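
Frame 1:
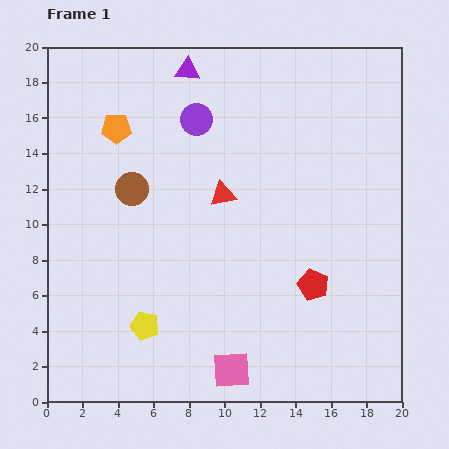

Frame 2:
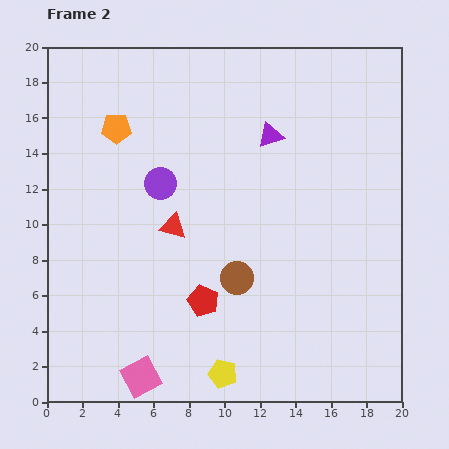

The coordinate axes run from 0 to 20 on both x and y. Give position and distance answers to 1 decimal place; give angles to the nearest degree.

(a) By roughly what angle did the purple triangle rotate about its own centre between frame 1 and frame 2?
21° counter-clockwise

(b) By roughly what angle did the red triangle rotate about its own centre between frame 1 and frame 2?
25° clockwise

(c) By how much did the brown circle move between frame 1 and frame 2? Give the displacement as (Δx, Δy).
(5.9, -5.0)

The brown circle was at (4.8, 12.0) in frame 1 and (10.7, 7.0) in frame 2.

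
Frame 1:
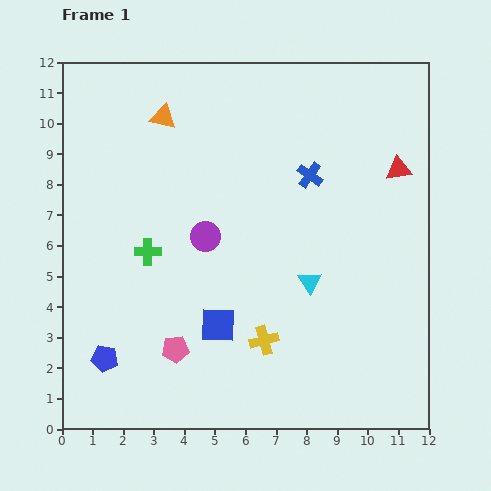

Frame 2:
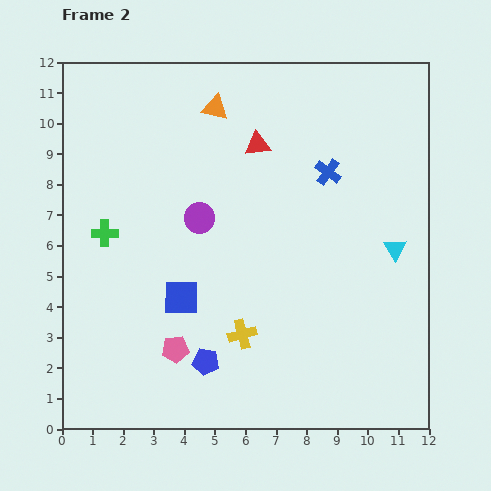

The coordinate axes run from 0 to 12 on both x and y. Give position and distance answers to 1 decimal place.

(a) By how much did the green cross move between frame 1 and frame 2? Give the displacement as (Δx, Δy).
(-1.4, 0.6)

The green cross was at (2.8, 5.8) in frame 1 and (1.4, 6.4) in frame 2.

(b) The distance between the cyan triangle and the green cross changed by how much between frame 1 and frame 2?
+4.1

Distance in frame 1: 5.4. Distance in frame 2: 9.5.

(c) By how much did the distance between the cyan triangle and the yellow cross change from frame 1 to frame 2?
+3.3

Distance in frame 1: 2.4. Distance in frame 2: 5.7.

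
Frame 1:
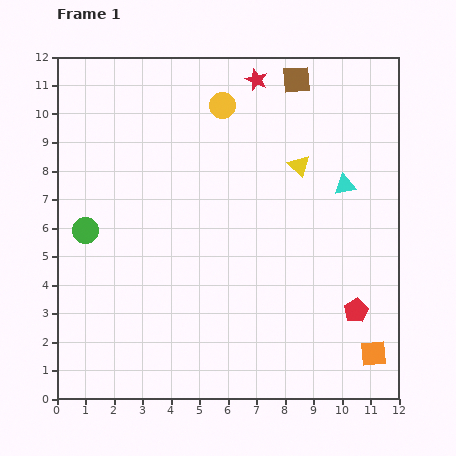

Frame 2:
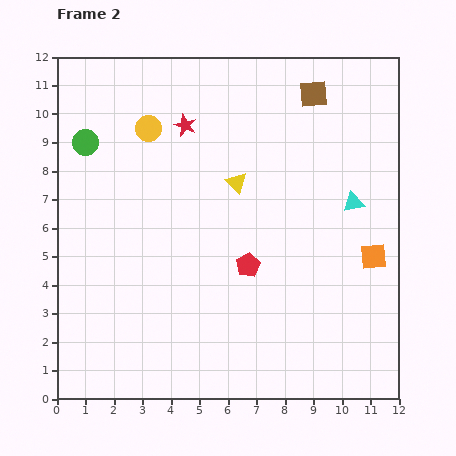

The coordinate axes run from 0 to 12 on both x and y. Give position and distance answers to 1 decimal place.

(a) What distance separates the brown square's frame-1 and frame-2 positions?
0.8

The brown square moved from (8.4, 11.2) to (9.0, 10.7), a distance of √(0.6² + 0.5²) ≈ 0.8.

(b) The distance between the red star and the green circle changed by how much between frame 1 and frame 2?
-4.4

Distance in frame 1: 8.0. Distance in frame 2: 3.6.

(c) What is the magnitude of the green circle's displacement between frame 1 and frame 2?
3.1

The green circle moved from (1.0, 5.9) to (1.0, 9.0), a distance of √(0.0² + 3.1²) ≈ 3.1.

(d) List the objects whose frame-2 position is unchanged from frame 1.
none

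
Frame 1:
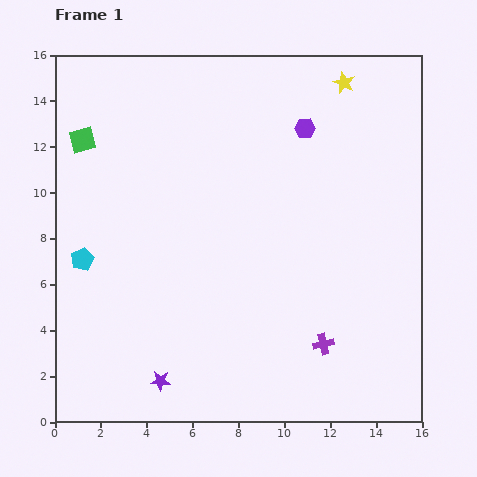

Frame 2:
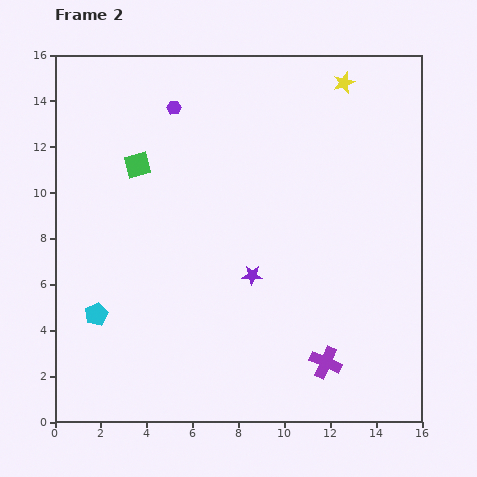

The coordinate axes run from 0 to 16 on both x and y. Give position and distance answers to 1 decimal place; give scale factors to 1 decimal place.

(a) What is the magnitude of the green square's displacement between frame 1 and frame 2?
2.6

The green square moved from (1.2, 12.3) to (3.6, 11.2), a distance of √(2.4² + 1.1²) ≈ 2.6.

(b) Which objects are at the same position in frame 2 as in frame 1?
the yellow star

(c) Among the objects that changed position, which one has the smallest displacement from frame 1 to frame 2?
the purple cross

(moved 0.8)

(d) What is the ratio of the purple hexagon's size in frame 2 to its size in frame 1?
0.7×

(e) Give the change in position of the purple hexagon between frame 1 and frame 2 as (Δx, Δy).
(-5.7, 0.9)

The purple hexagon was at (10.9, 12.8) in frame 1 and (5.2, 13.7) in frame 2.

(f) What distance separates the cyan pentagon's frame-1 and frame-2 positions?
2.5

The cyan pentagon moved from (1.2, 7.1) to (1.8, 4.7), a distance of √(0.6² + 2.4²) ≈ 2.5.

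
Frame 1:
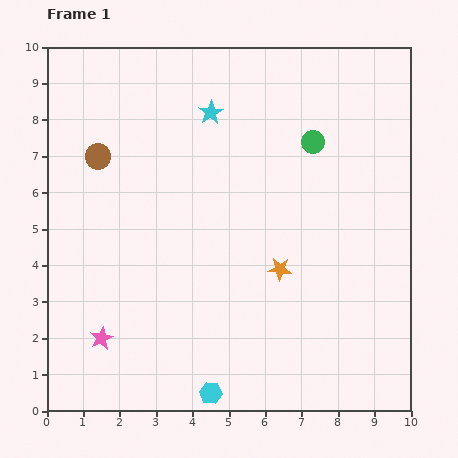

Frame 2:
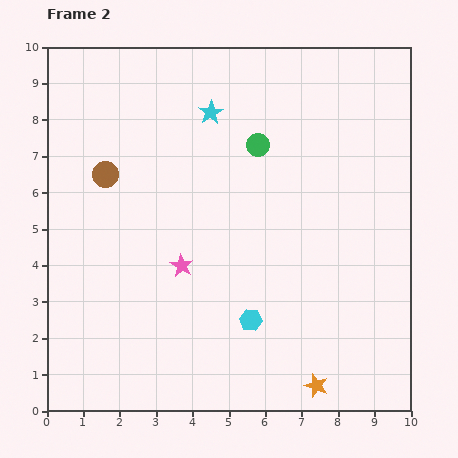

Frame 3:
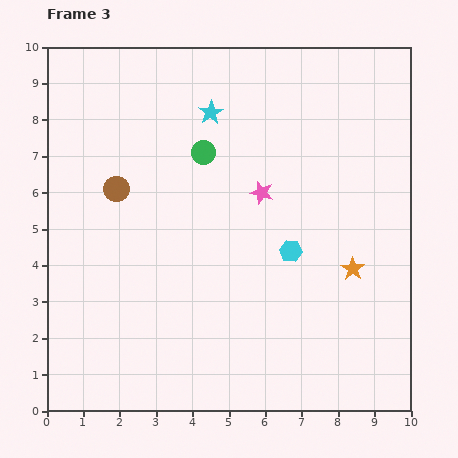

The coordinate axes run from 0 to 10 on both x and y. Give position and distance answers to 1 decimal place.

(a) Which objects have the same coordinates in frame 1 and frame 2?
the cyan star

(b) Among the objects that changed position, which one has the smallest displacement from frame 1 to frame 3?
the brown circle

(moved 1.0)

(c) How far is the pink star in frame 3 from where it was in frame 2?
3.0

The pink star moved from (3.7, 4.0) to (5.9, 6.0), a distance of √(2.2² + 2.0²) ≈ 3.0.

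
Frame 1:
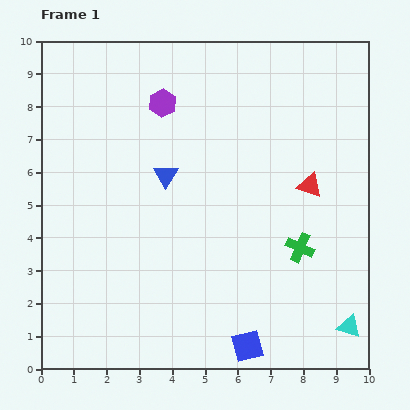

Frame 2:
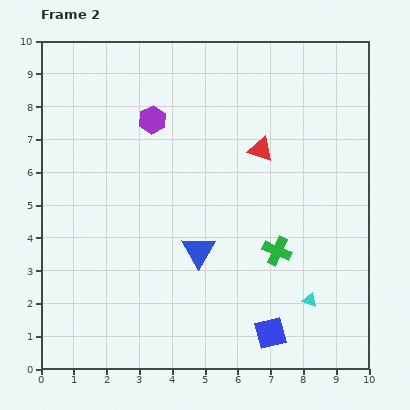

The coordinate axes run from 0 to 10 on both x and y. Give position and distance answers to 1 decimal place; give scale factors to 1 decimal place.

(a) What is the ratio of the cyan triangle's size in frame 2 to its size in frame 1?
0.6×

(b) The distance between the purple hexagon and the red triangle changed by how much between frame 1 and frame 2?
-1.7

Distance in frame 1: 5.1. Distance in frame 2: 3.4.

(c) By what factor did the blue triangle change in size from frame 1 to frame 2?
1.4×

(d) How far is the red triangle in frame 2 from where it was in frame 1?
1.9

The red triangle moved from (8.2, 5.6) to (6.7, 6.7), a distance of √(1.5² + 1.1²) ≈ 1.9.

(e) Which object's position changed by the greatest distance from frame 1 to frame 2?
the blue triangle

(moved 2.5; next 1.9)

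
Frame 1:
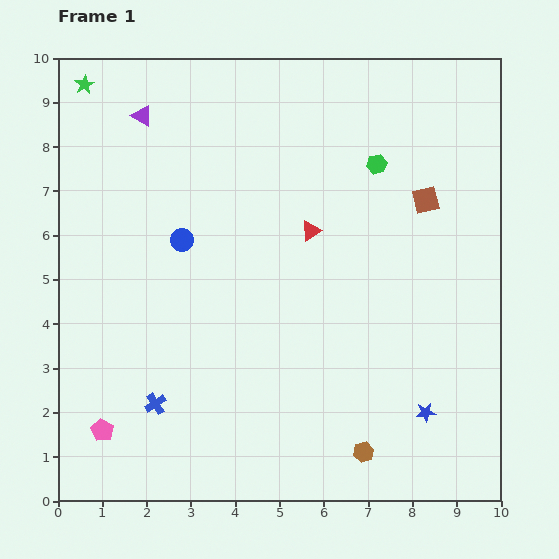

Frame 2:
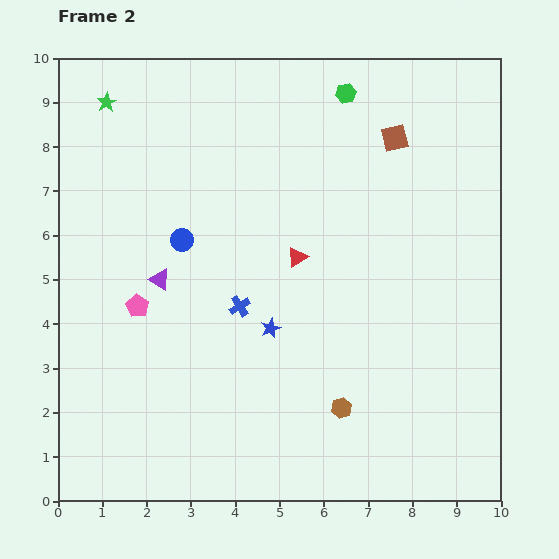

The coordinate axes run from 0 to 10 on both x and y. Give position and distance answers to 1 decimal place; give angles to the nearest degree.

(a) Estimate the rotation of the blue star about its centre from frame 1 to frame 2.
17° counter-clockwise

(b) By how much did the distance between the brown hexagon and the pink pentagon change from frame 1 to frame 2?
-0.8

Distance in frame 1: 5.9. Distance in frame 2: 5.1.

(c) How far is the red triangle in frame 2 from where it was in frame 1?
0.7

The red triangle moved from (5.7, 6.1) to (5.4, 5.5), a distance of √(0.3² + 0.6²) ≈ 0.7.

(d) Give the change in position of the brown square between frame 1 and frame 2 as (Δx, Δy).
(-0.7, 1.4)

The brown square was at (8.3, 6.8) in frame 1 and (7.6, 8.2) in frame 2.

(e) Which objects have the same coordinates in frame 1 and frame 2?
the blue circle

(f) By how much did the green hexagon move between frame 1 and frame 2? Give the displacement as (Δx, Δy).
(-0.7, 1.6)

The green hexagon was at (7.2, 7.6) in frame 1 and (6.5, 9.2) in frame 2.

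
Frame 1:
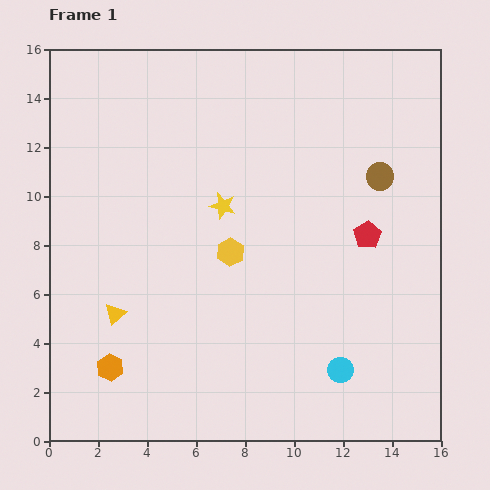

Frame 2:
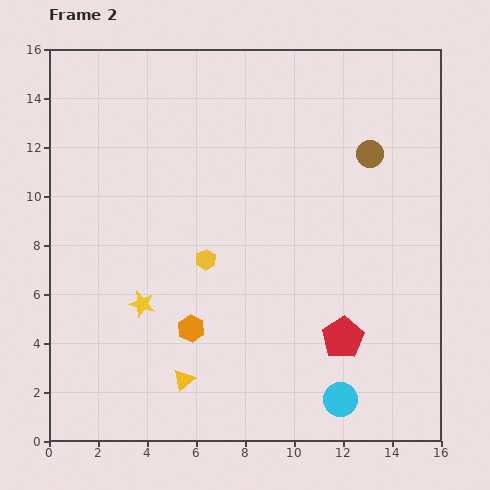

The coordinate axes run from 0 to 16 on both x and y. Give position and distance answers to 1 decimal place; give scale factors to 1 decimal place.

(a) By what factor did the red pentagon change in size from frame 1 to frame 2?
1.5×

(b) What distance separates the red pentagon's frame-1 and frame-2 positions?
4.3

The red pentagon moved from (13.0, 8.4) to (12.0, 4.2), a distance of √(1.0² + 4.2²) ≈ 4.3.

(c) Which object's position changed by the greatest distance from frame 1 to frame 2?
the yellow star

(moved 5.2; next 4.3)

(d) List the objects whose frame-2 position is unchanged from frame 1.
none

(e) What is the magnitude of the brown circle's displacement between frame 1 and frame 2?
1.0

The brown circle moved from (13.5, 10.8) to (13.1, 11.7), a distance of √(0.4² + 0.9²) ≈ 1.0.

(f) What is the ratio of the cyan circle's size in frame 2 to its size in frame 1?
1.3×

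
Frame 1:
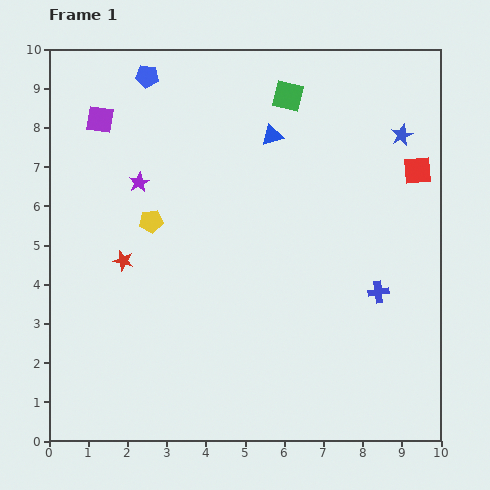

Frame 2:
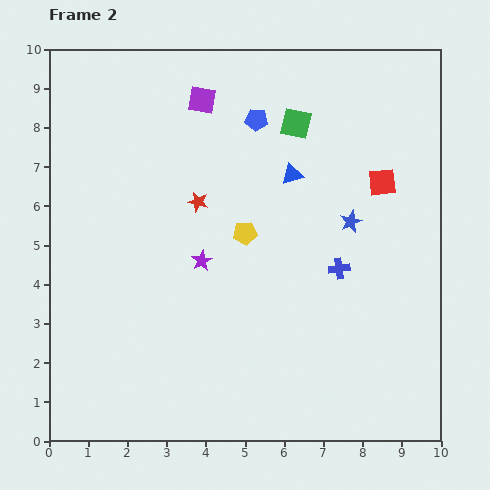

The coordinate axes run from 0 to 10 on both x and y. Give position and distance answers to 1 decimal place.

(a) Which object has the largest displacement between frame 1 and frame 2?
the blue pentagon

(moved 3.0; next 2.6)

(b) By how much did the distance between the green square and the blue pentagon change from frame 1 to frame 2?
-2.6

Distance in frame 1: 3.6. Distance in frame 2: 1.0.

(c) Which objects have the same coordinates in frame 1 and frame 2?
none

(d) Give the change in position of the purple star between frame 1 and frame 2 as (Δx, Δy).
(1.6, -2.0)

The purple star was at (2.3, 6.6) in frame 1 and (3.9, 4.6) in frame 2.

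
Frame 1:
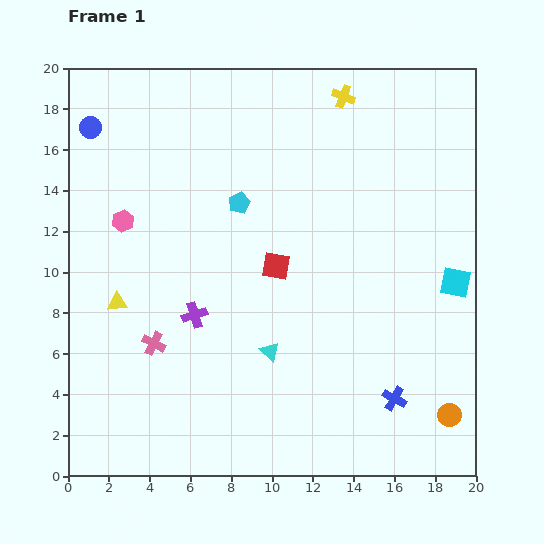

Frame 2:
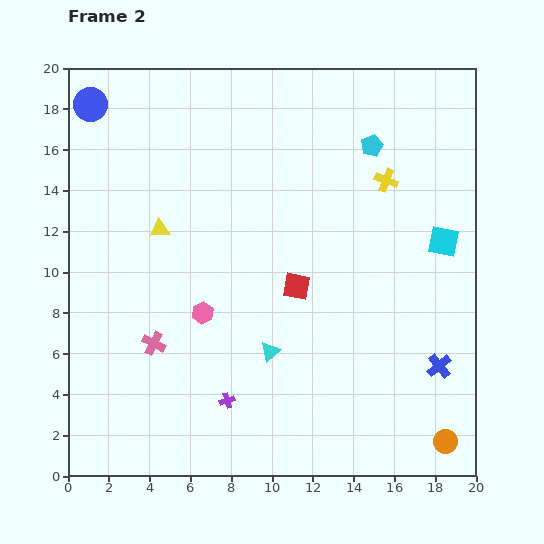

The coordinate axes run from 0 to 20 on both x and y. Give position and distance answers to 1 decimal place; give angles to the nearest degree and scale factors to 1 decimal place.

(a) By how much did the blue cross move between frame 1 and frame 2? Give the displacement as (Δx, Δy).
(2.2, 1.6)

The blue cross was at (16.0, 3.8) in frame 1 and (18.2, 5.4) in frame 2.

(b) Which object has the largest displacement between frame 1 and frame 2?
the cyan pentagon

(moved 7.1; next 6.0)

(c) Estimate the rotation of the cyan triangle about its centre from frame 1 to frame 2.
34° clockwise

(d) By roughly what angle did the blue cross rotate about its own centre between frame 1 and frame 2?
22° clockwise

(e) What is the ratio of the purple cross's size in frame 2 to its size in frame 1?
0.6×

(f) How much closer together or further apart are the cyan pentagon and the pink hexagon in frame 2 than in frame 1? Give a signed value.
+5.9

Distance in frame 1: 5.8. Distance in frame 2: 11.7.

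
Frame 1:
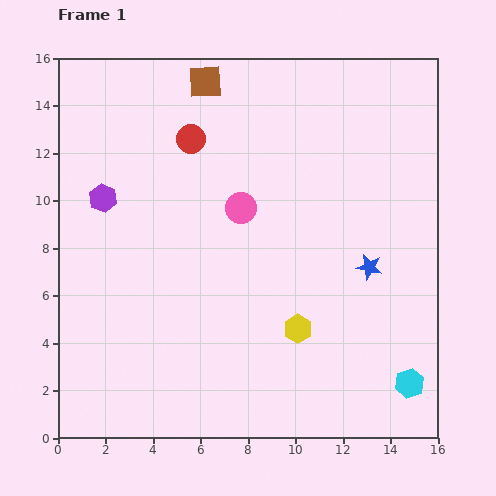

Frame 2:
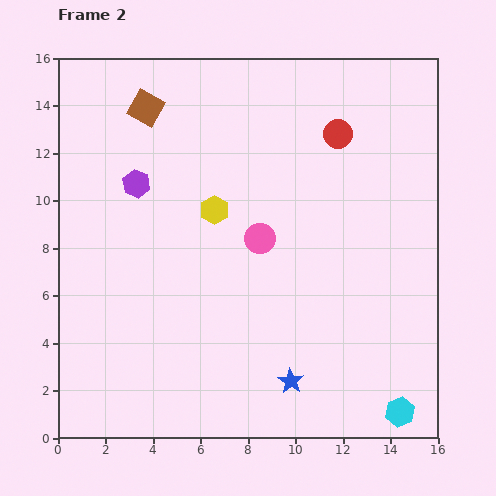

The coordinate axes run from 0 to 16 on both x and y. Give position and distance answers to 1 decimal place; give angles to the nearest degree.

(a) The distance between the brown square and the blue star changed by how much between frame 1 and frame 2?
+2.6

Distance in frame 1: 10.4. Distance in frame 2: 13.0.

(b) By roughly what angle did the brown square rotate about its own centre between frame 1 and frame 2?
33° clockwise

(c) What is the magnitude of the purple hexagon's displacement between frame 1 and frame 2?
1.5

The purple hexagon moved from (1.9, 10.1) to (3.3, 10.7), a distance of √(1.4² + 0.6²) ≈ 1.5.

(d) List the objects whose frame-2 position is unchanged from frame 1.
none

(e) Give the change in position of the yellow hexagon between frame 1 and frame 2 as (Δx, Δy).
(-3.5, 5.0)

The yellow hexagon was at (10.1, 4.6) in frame 1 and (6.6, 9.6) in frame 2.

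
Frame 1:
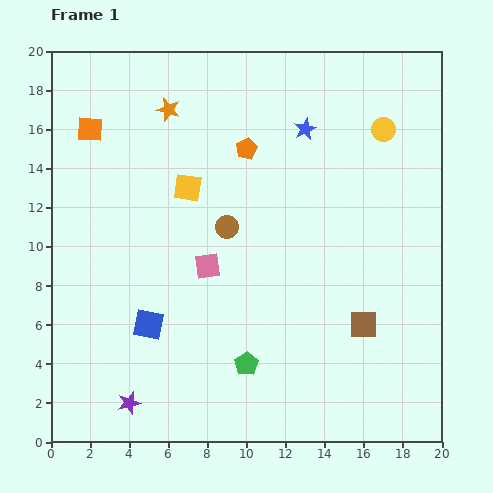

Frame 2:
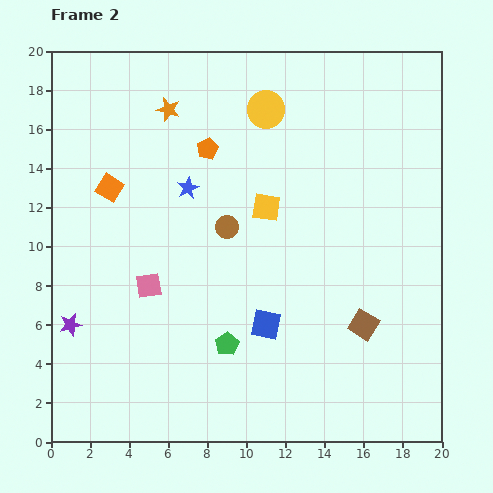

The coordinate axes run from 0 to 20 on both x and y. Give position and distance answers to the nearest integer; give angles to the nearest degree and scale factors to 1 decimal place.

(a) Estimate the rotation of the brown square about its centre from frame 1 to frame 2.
31° clockwise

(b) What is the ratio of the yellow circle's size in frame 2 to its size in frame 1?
1.6×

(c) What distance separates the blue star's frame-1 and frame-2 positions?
7

The blue star moved from (13, 16) to (7, 13), a distance of √(6² + 3²) ≈ 7.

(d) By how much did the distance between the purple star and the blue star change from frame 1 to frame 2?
-8

Distance in frame 1: 17. Distance in frame 2: 9.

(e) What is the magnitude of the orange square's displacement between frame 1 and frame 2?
3

The orange square moved from (2, 16) to (3, 13), a distance of √(1² + 3²) ≈ 3.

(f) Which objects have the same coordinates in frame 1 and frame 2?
the brown square, the orange star, the brown circle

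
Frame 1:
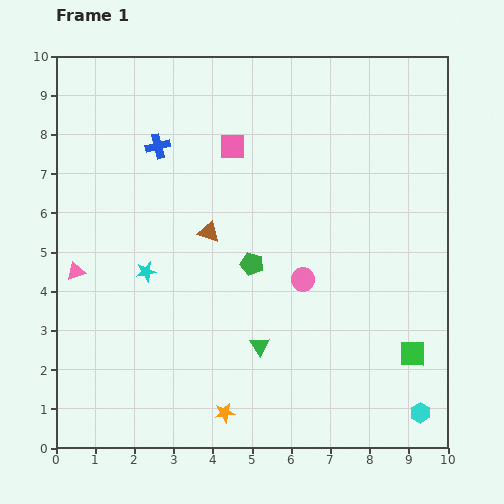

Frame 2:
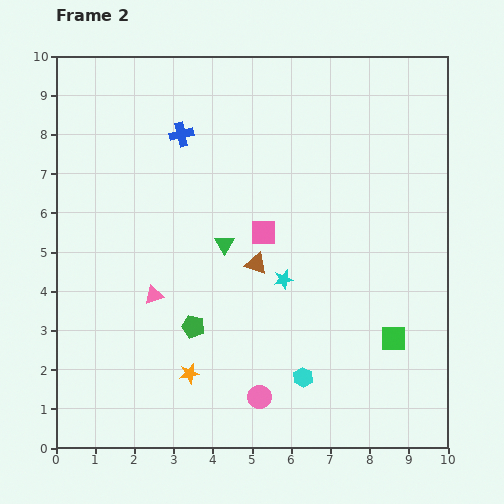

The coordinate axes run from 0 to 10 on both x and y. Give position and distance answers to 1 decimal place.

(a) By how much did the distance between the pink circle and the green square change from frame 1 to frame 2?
+0.3

Distance in frame 1: 3.4. Distance in frame 2: 3.7.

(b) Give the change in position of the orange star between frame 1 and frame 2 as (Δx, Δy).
(-0.9, 1.0)

The orange star was at (4.3, 0.9) in frame 1 and (3.4, 1.9) in frame 2.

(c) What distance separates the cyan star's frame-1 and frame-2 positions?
3.5

The cyan star moved from (2.3, 4.5) to (5.8, 4.3), a distance of √(3.5² + 0.2²) ≈ 3.5.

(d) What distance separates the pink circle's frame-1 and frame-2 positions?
3.2

The pink circle moved from (6.3, 4.3) to (5.2, 1.3), a distance of √(1.1² + 3.0²) ≈ 3.2.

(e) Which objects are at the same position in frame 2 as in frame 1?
none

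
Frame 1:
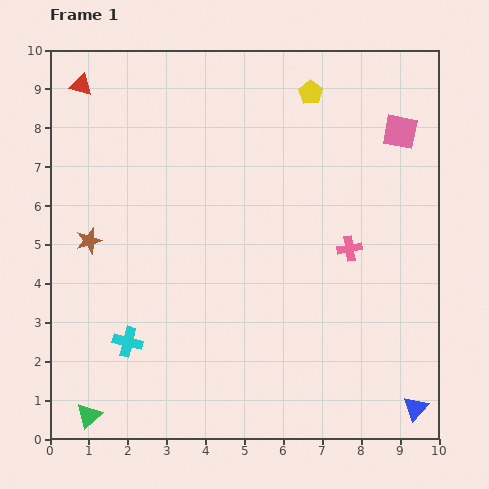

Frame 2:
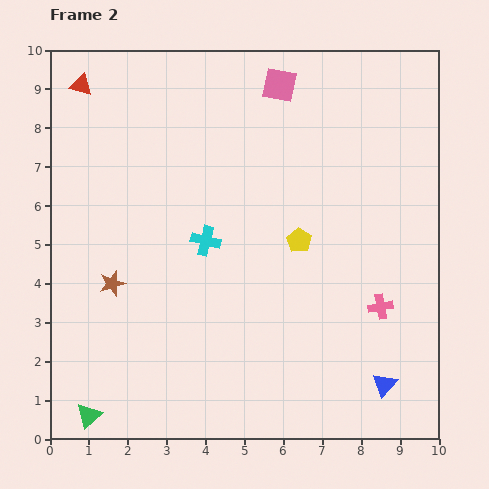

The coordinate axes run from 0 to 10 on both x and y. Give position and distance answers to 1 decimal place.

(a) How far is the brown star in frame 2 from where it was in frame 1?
1.3

The brown star moved from (1.0, 5.1) to (1.6, 4.0), a distance of √(0.6² + 1.1²) ≈ 1.3.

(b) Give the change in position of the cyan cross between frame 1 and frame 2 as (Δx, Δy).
(2.0, 2.6)

The cyan cross was at (2.0, 2.5) in frame 1 and (4.0, 5.1) in frame 2.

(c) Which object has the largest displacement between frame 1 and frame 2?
the yellow pentagon

(moved 3.8; next 3.3)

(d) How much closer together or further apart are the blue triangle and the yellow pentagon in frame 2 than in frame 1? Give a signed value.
-4.2

Distance in frame 1: 8.5. Distance in frame 2: 4.3.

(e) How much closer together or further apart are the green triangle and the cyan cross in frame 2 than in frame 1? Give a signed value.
+3.3

Distance in frame 1: 2.1. Distance in frame 2: 5.4.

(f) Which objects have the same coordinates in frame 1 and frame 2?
the red triangle, the green triangle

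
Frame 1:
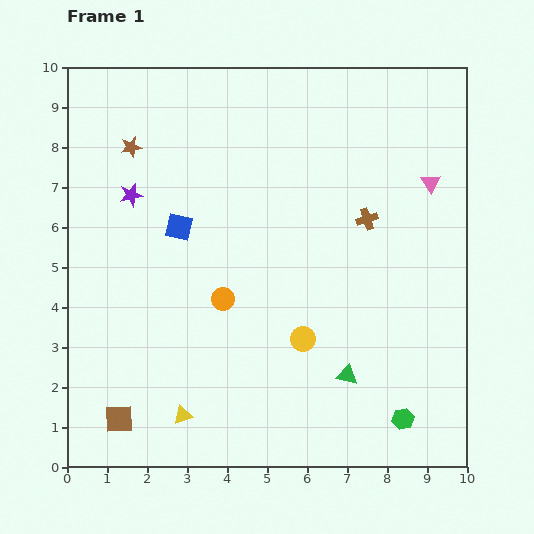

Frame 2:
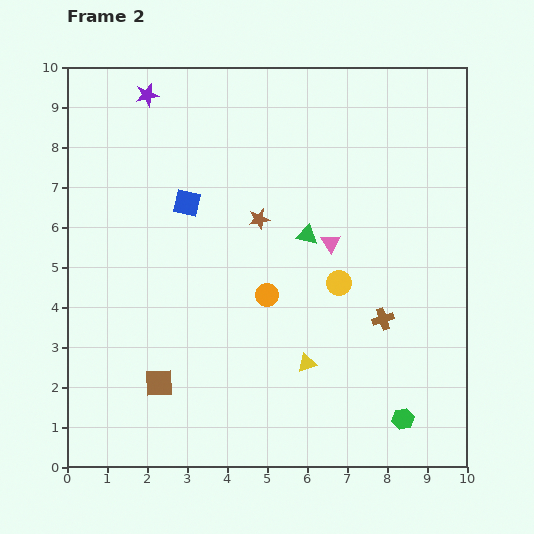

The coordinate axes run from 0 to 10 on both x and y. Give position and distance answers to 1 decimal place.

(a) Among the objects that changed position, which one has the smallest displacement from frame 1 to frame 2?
the blue square

(moved 0.6)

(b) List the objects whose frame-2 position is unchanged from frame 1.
the green hexagon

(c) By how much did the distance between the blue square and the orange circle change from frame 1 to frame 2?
+0.9

Distance in frame 1: 2.1. Distance in frame 2: 3.0.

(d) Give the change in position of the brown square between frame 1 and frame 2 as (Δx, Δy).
(1.0, 0.9)

The brown square was at (1.3, 1.2) in frame 1 and (2.3, 2.1) in frame 2.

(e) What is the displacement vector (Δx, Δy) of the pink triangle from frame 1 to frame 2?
(-2.5, -1.5)

The pink triangle was at (9.1, 7.1) in frame 1 and (6.6, 5.6) in frame 2.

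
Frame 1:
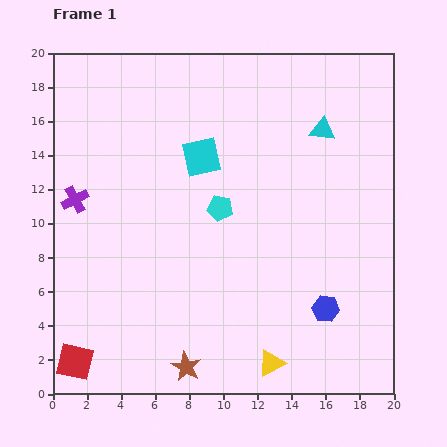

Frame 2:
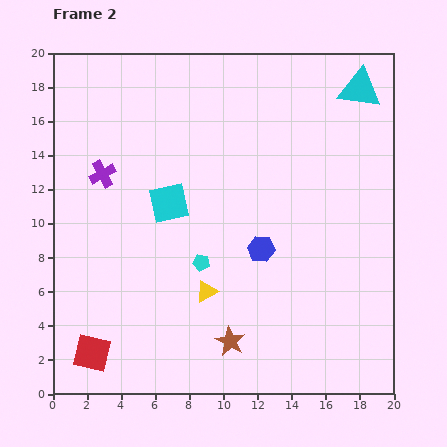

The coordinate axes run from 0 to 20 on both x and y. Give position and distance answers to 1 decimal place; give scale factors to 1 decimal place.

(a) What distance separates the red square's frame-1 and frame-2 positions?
1.1

The red square moved from (1.3, 1.9) to (2.3, 2.4), a distance of √(1.0² + 0.5²) ≈ 1.1.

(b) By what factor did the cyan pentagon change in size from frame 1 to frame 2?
0.6×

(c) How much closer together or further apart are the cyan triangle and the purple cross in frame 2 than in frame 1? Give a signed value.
+0.8

Distance in frame 1: 15.1. Distance in frame 2: 15.9.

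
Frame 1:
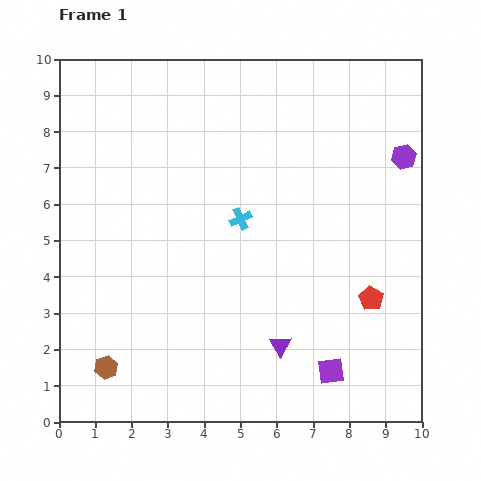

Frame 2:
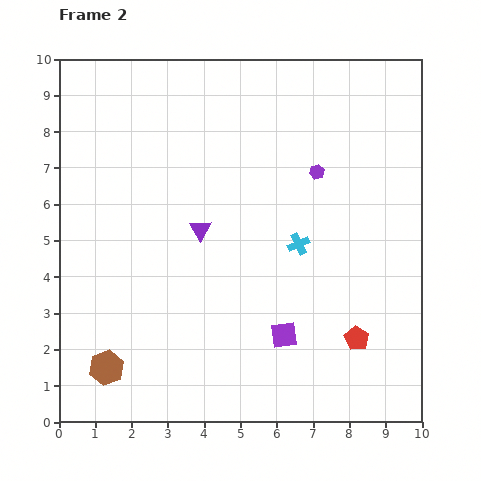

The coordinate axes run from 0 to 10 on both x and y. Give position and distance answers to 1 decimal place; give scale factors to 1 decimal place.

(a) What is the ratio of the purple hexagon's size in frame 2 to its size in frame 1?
0.6×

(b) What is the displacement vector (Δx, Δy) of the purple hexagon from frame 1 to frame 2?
(-2.4, -0.4)

The purple hexagon was at (9.5, 7.3) in frame 1 and (7.1, 6.9) in frame 2.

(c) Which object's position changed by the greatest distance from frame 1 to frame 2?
the purple triangle

(moved 3.9; next 2.4)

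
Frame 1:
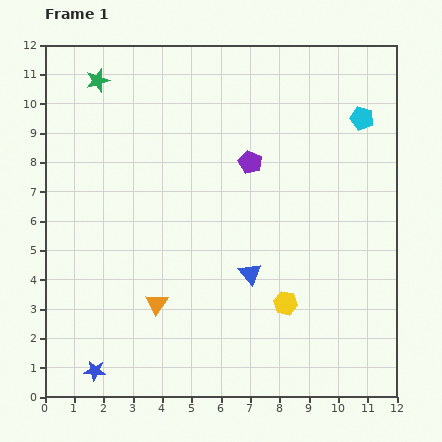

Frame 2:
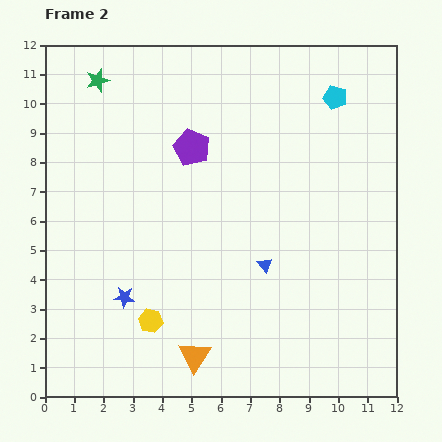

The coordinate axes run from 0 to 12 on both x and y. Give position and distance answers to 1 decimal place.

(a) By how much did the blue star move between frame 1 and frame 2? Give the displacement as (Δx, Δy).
(1.0, 2.5)

The blue star was at (1.7, 0.9) in frame 1 and (2.7, 3.4) in frame 2.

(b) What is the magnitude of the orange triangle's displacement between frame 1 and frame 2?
2.2

The orange triangle moved from (3.8, 3.2) to (5.1, 1.4), a distance of √(1.3² + 1.8²) ≈ 2.2.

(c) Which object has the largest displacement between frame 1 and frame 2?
the yellow hexagon

(moved 4.6; next 2.7)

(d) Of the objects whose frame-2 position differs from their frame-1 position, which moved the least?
the blue triangle

(moved 0.6)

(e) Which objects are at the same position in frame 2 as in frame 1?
the green star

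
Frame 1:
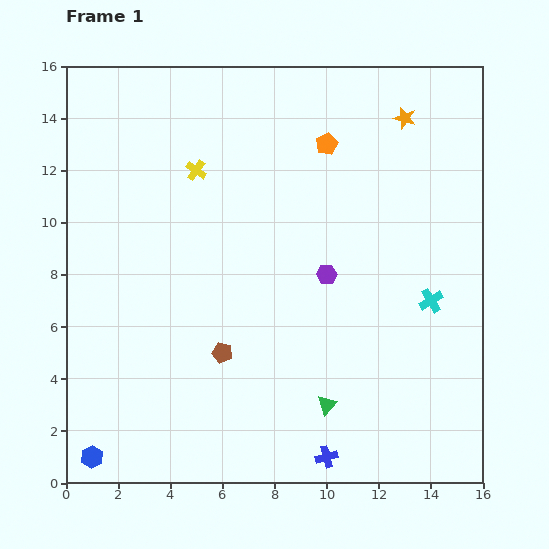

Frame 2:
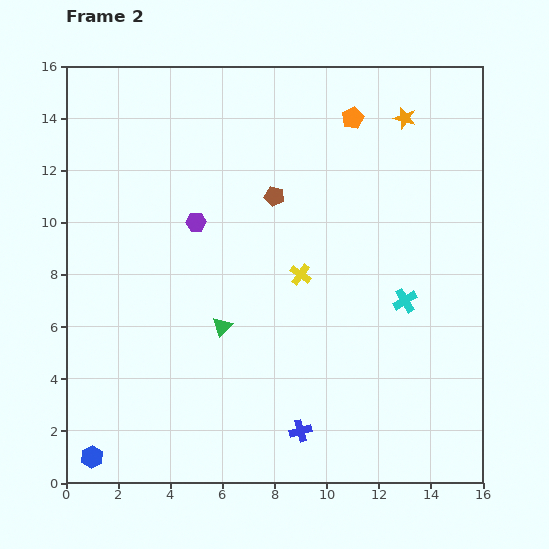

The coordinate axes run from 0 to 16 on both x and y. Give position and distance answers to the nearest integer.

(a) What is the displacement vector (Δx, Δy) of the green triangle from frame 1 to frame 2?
(-4, 3)

The green triangle was at (10, 3) in frame 1 and (6, 6) in frame 2.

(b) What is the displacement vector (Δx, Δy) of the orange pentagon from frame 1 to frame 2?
(1, 1)

The orange pentagon was at (10, 13) in frame 1 and (11, 14) in frame 2.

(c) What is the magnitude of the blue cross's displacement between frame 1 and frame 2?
1

The blue cross moved from (10, 1) to (9, 2), a distance of √(1² + 1²) ≈ 1.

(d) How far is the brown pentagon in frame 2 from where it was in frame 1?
6

The brown pentagon moved from (6, 5) to (8, 11), a distance of √(2² + 6²) ≈ 6.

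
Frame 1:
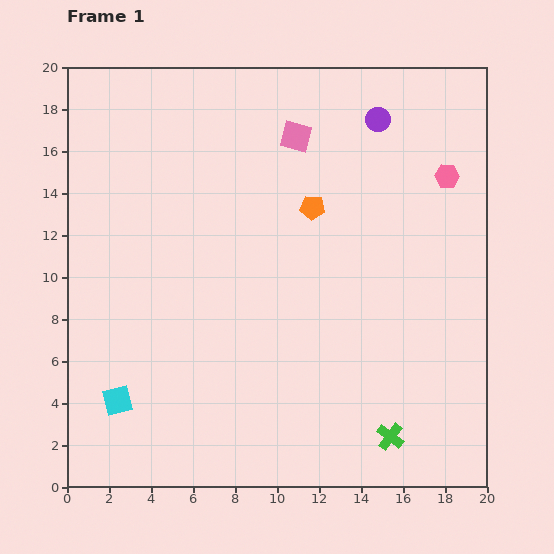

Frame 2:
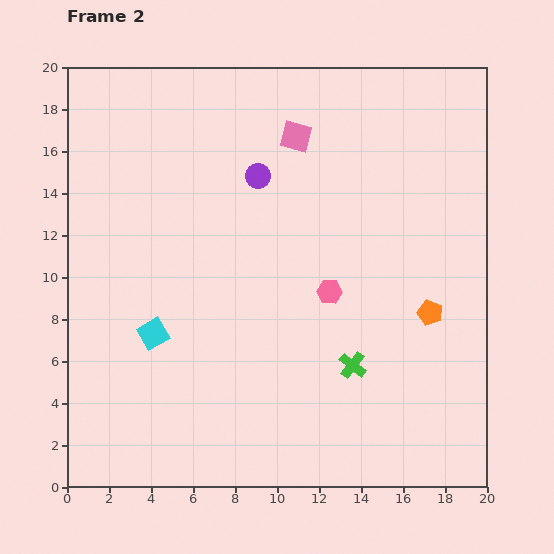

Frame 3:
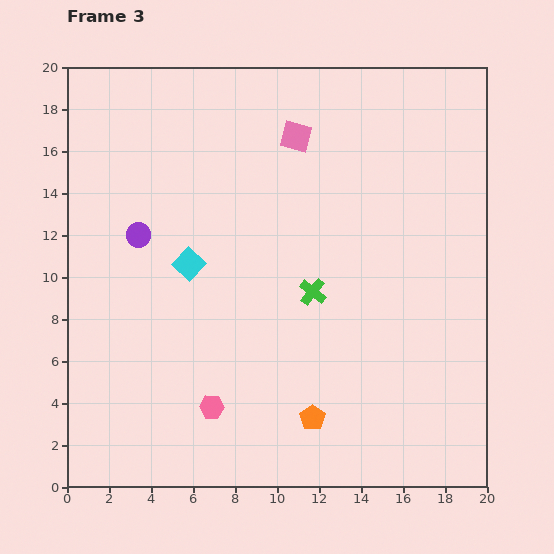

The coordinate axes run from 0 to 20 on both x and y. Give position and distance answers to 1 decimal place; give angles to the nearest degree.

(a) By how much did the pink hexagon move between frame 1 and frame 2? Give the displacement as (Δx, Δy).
(-5.6, -5.5)

The pink hexagon was at (18.1, 14.8) in frame 1 and (12.5, 9.3) in frame 2.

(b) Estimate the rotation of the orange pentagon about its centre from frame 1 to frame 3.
30° clockwise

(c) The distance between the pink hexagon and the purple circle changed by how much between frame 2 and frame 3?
+2.4

Distance in frame 2: 6.5. Distance in frame 3: 8.9.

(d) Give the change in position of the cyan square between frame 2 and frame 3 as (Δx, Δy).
(1.7, 3.3)

The cyan square was at (4.1, 7.3) in frame 2 and (5.8, 10.6) in frame 3.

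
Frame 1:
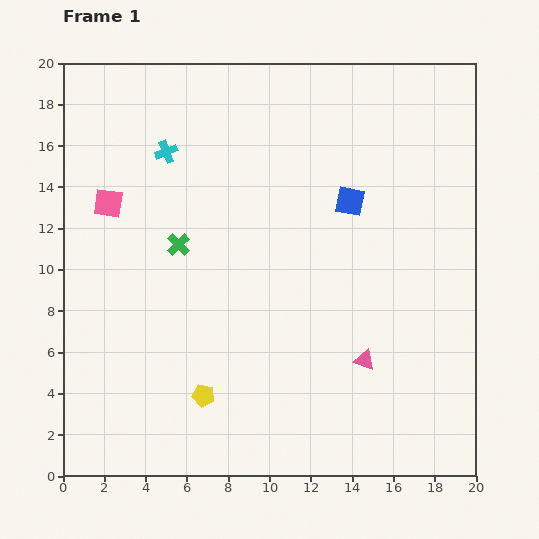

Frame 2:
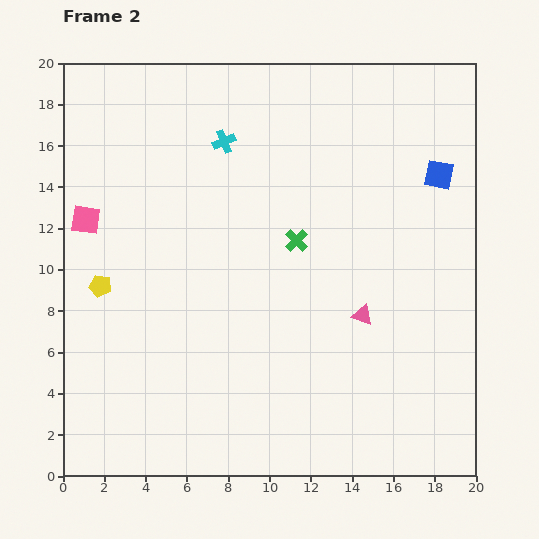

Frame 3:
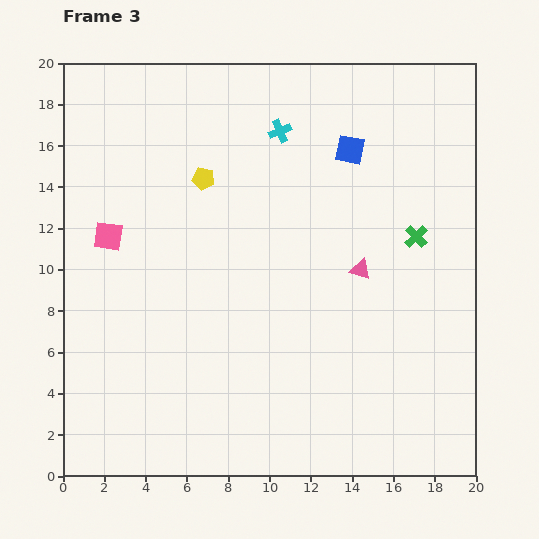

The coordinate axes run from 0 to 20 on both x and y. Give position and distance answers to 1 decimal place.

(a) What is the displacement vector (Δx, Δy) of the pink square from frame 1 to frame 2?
(-1.1, -0.8)

The pink square was at (2.2, 13.2) in frame 1 and (1.1, 12.4) in frame 2.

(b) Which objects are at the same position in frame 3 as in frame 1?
none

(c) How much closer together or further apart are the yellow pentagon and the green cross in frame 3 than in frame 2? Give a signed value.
+0.9

Distance in frame 2: 9.8. Distance in frame 3: 10.7.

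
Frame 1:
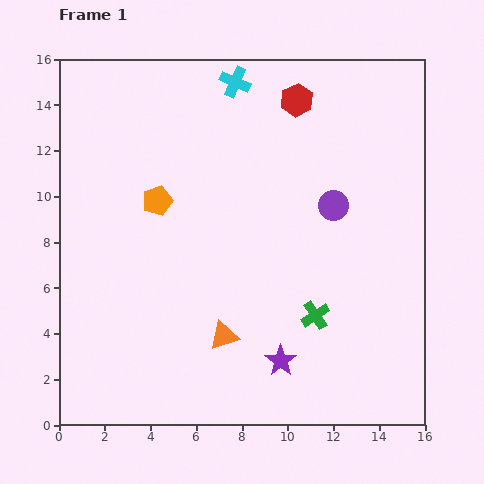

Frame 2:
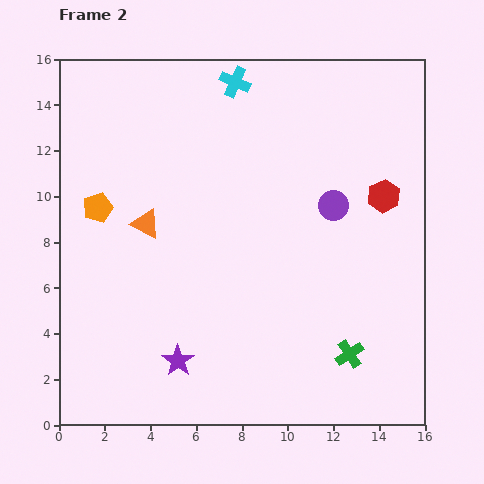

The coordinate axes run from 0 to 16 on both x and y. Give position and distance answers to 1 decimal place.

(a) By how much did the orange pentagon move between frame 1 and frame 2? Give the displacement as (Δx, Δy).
(-2.6, -0.3)

The orange pentagon was at (4.3, 9.8) in frame 1 and (1.7, 9.5) in frame 2.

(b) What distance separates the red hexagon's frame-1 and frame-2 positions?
5.7

The red hexagon moved from (10.4, 14.2) to (14.2, 10.0), a distance of √(3.8² + 4.2²) ≈ 5.7.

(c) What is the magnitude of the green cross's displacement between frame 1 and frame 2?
2.3

The green cross moved from (11.2, 4.8) to (12.7, 3.1), a distance of √(1.5² + 1.7²) ≈ 2.3.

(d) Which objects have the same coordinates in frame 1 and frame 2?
the purple circle, the cyan cross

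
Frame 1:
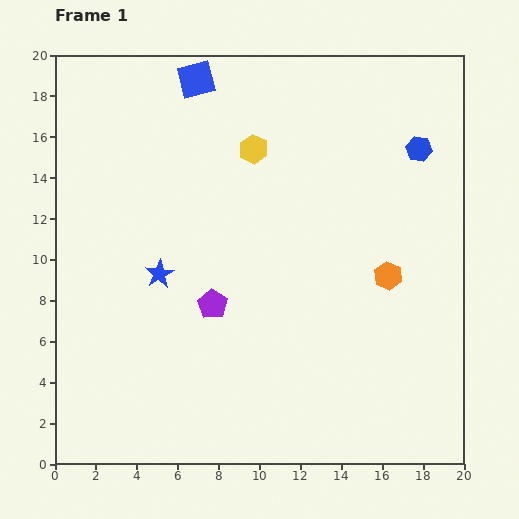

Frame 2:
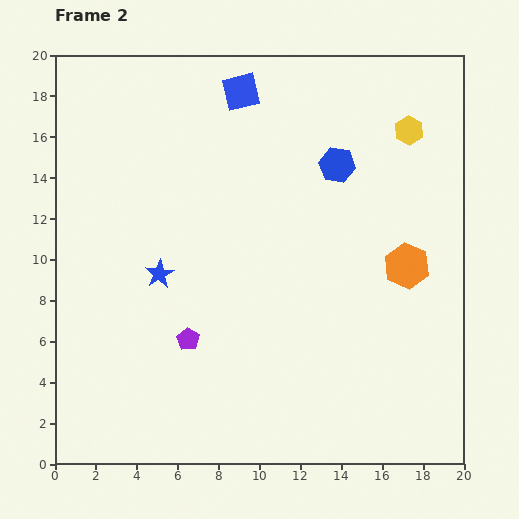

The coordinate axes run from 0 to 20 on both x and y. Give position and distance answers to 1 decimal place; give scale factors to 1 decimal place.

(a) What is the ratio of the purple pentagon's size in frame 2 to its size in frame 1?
0.8×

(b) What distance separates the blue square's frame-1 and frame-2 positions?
2.3

The blue square moved from (6.9, 18.8) to (9.1, 18.2), a distance of √(2.2² + 0.6²) ≈ 2.3.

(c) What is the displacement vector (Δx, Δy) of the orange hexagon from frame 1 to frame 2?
(0.9, 0.5)

The orange hexagon was at (16.3, 9.2) in frame 1 and (17.2, 9.7) in frame 2.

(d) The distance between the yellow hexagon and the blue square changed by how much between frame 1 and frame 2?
+4.0

Distance in frame 1: 4.4. Distance in frame 2: 8.4.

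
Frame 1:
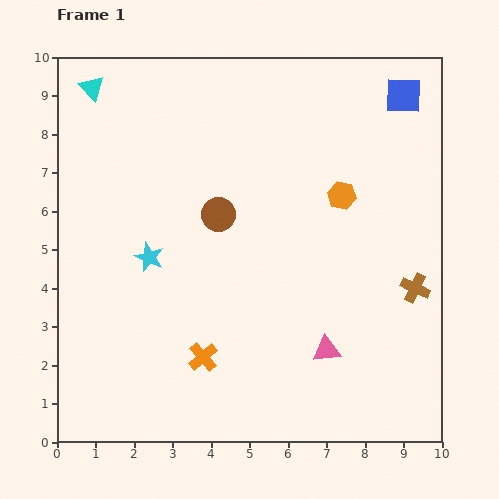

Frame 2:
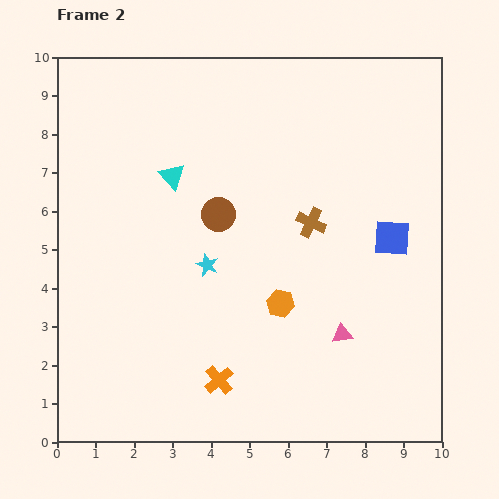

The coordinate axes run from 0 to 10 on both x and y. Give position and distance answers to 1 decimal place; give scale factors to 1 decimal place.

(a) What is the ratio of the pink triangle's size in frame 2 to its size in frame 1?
0.7×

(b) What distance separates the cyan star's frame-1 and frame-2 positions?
1.5

The cyan star moved from (2.4, 4.8) to (3.9, 4.6), a distance of √(1.5² + 0.2²) ≈ 1.5.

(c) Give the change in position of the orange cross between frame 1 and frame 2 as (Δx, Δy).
(0.4, -0.6)

The orange cross was at (3.8, 2.2) in frame 1 and (4.2, 1.6) in frame 2.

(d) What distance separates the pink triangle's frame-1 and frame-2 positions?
0.6

The pink triangle moved from (7.0, 2.4) to (7.4, 2.8), a distance of √(0.4² + 0.4²) ≈ 0.6.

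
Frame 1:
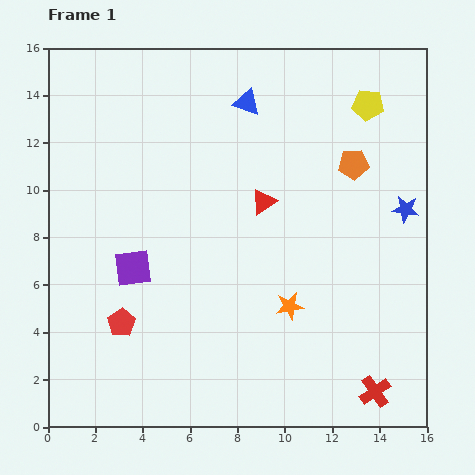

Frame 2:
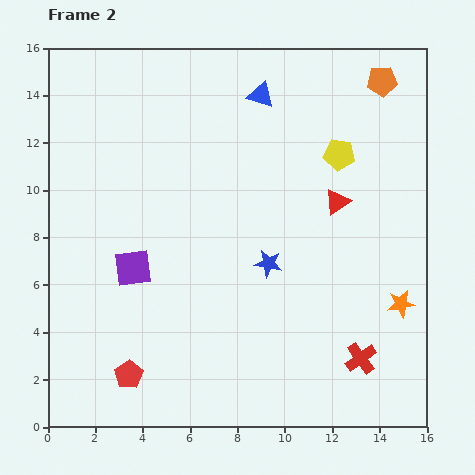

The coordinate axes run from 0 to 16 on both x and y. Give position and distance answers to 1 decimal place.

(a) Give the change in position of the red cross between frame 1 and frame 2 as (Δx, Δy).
(-0.6, 1.4)

The red cross was at (13.8, 1.5) in frame 1 and (13.2, 2.9) in frame 2.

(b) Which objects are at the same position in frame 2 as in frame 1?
the purple square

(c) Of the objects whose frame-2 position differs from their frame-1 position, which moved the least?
the blue triangle

(moved 0.7)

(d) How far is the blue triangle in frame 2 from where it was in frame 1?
0.7

The blue triangle moved from (8.4, 13.7) to (9.0, 14.0), a distance of √(0.6² + 0.3²) ≈ 0.7.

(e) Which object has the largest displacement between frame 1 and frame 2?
the blue star

(moved 6.2; next 4.7)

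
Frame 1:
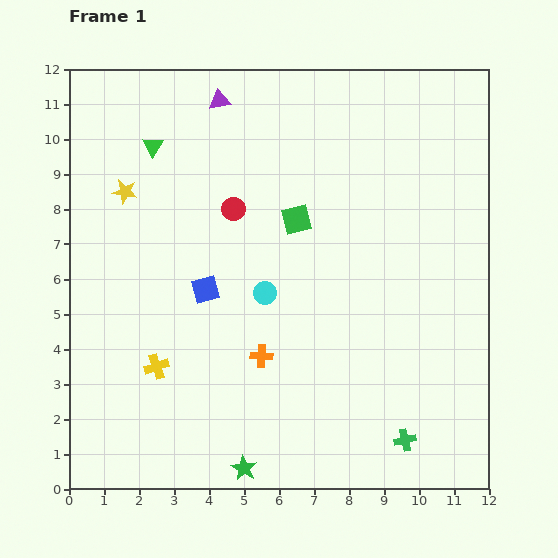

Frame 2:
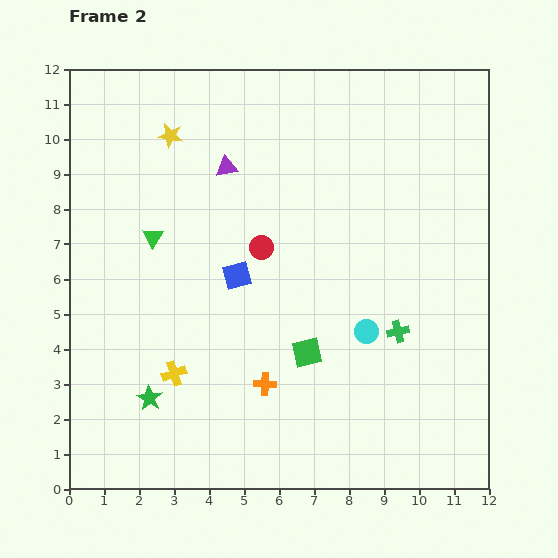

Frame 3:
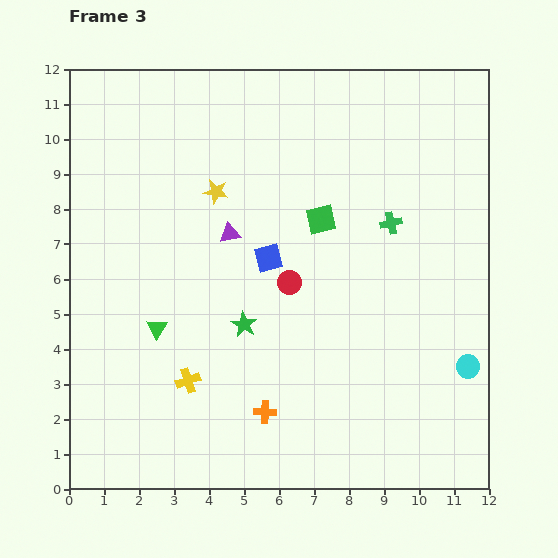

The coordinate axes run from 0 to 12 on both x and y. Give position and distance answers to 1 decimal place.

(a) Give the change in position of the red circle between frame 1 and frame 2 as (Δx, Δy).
(0.8, -1.1)

The red circle was at (4.7, 8.0) in frame 1 and (5.5, 6.9) in frame 2.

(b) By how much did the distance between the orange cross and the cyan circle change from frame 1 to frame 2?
+1.5

Distance in frame 1: 1.8. Distance in frame 2: 3.3.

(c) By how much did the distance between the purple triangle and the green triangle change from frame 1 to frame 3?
+1.1

Distance in frame 1: 2.3. Distance in frame 3: 3.4.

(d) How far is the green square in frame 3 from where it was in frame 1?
0.7

The green square moved from (6.5, 7.7) to (7.2, 7.7), a distance of √(0.7² + 0.0²) ≈ 0.7.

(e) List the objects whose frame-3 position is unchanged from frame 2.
none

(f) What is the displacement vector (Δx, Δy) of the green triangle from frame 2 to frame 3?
(0.1, -2.6)

The green triangle was at (2.4, 7.2) in frame 2 and (2.5, 4.6) in frame 3.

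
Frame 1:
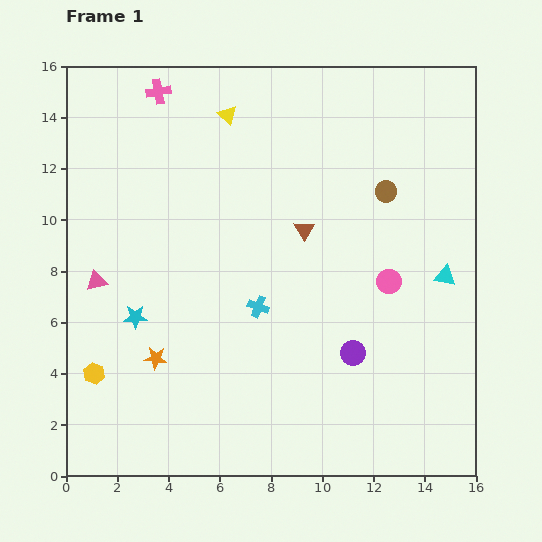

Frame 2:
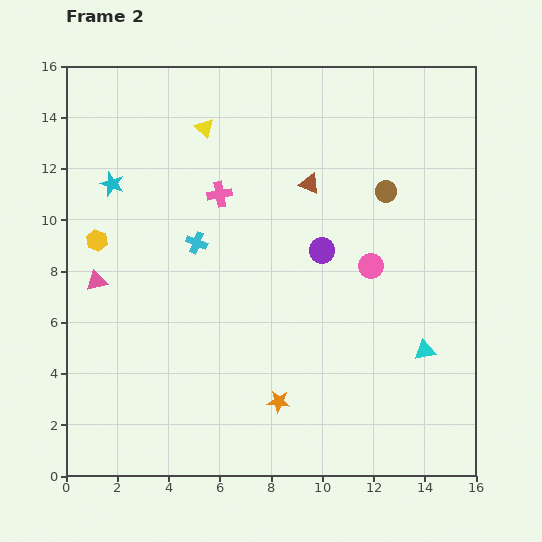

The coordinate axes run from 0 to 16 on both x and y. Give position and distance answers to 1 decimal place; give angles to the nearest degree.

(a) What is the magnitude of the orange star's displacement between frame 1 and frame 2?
5.1

The orange star moved from (3.5, 4.6) to (8.3, 2.9), a distance of √(4.8² + 1.7²) ≈ 5.1.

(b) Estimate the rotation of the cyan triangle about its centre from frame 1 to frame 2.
20° counter-clockwise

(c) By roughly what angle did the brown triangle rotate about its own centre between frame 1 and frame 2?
37° counter-clockwise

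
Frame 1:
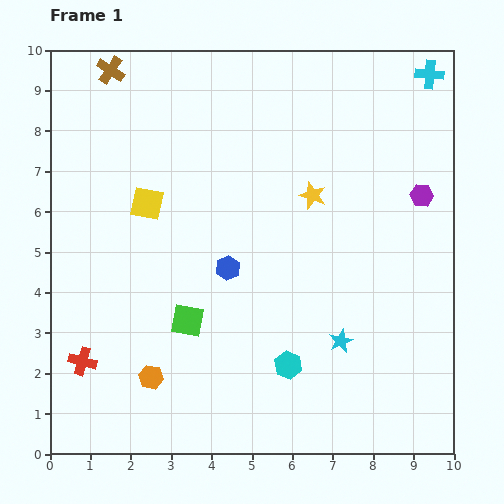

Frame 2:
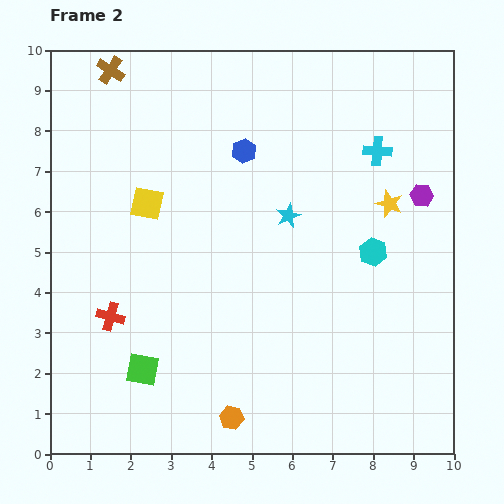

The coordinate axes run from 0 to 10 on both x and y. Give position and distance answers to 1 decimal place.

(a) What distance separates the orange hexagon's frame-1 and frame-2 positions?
2.2

The orange hexagon moved from (2.5, 1.9) to (4.5, 0.9), a distance of √(2.0² + 1.0²) ≈ 2.2.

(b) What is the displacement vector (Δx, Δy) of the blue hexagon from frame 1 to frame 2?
(0.4, 2.9)

The blue hexagon was at (4.4, 4.6) in frame 1 and (4.8, 7.5) in frame 2.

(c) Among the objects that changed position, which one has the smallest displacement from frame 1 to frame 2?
the red cross

(moved 1.3)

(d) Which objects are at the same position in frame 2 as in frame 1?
the purple hexagon, the yellow square, the brown cross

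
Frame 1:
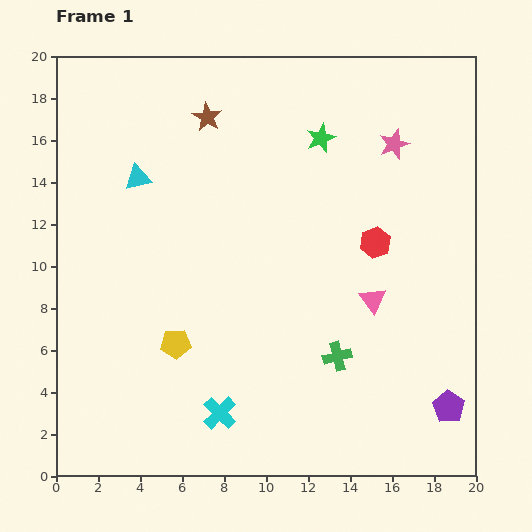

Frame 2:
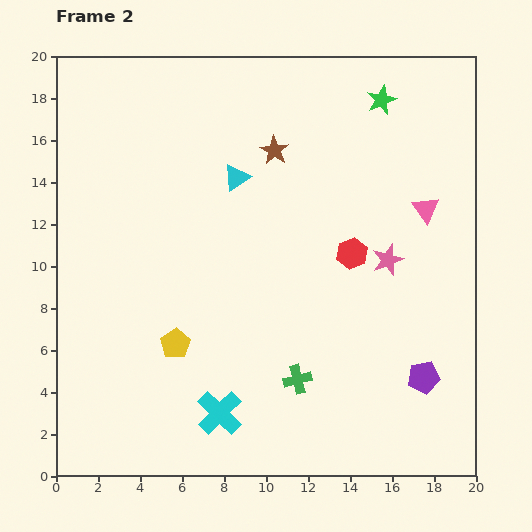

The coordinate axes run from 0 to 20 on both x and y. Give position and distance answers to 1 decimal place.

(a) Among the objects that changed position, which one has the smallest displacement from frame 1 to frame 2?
the red hexagon

(moved 1.2)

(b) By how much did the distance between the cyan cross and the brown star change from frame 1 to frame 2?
-1.3

Distance in frame 1: 14.1. Distance in frame 2: 12.8.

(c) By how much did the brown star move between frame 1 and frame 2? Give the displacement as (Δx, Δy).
(3.2, -1.6)

The brown star was at (7.2, 17.1) in frame 1 and (10.4, 15.5) in frame 2.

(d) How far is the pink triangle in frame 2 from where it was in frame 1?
5.0

The pink triangle moved from (15.1, 8.4) to (17.6, 12.7), a distance of √(2.5² + 4.3²) ≈ 5.0.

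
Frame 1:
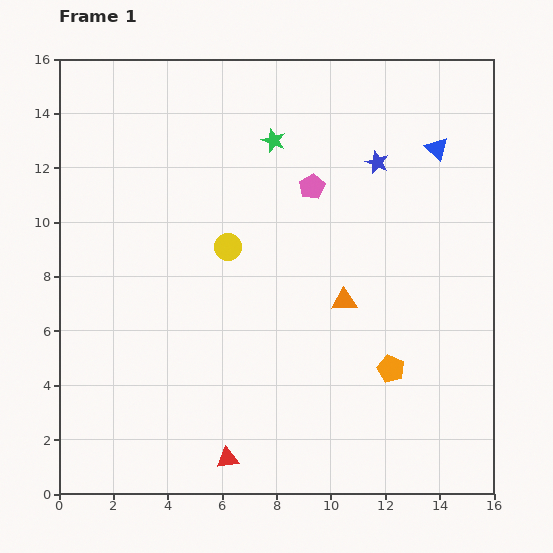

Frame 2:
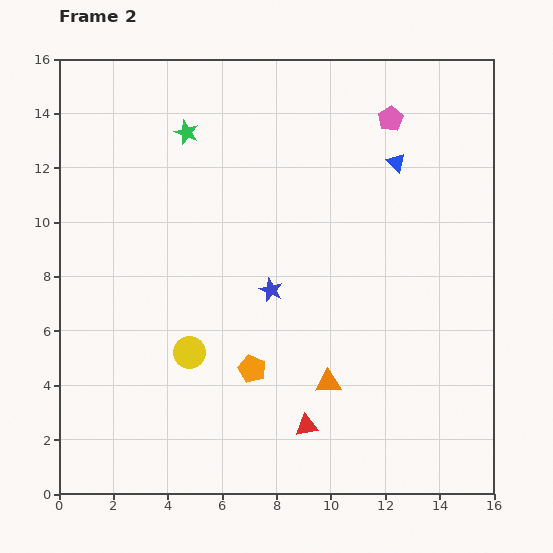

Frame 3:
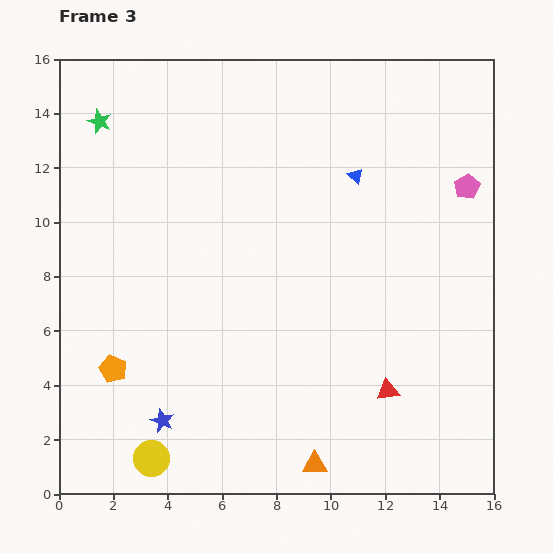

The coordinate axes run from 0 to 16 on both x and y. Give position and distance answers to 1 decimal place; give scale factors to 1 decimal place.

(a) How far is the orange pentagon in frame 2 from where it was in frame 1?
5.1

The orange pentagon moved from (12.2, 4.6) to (7.1, 4.6), a distance of √(5.1² + 0.0²) ≈ 5.1.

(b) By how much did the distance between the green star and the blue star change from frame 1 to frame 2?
+2.7

Distance in frame 1: 3.9. Distance in frame 2: 6.6.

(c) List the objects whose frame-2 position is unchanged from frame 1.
none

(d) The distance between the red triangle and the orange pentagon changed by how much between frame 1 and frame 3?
+3.3

Distance in frame 1: 6.8. Distance in frame 3: 10.1.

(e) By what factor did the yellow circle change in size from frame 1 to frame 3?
1.3×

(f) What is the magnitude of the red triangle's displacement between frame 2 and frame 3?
3.3

The red triangle moved from (9.1, 2.5) to (12.1, 3.8), a distance of √(3.0² + 1.3²) ≈ 3.3.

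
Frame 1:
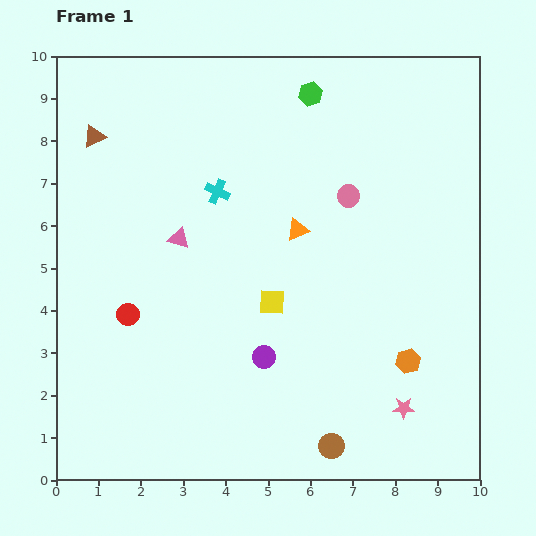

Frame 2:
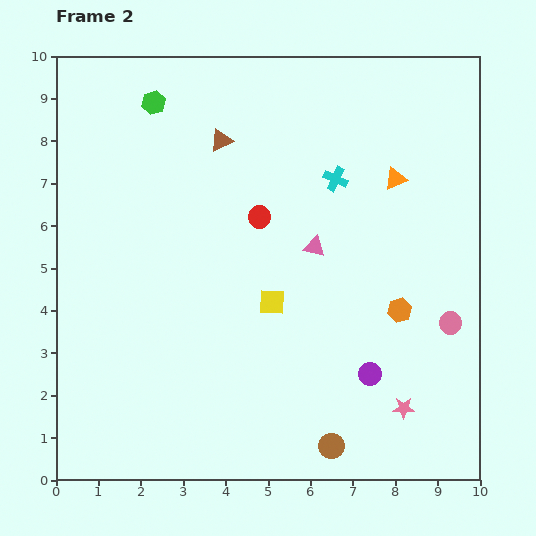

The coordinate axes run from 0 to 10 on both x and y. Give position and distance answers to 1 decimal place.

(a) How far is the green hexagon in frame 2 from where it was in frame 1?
3.7

The green hexagon moved from (6.0, 9.1) to (2.3, 8.9), a distance of √(3.7² + 0.2²) ≈ 3.7.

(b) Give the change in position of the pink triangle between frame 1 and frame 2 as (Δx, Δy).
(3.2, -0.2)

The pink triangle was at (2.9, 5.7) in frame 1 and (6.1, 5.5) in frame 2.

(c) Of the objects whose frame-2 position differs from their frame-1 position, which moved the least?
the orange hexagon

(moved 1.2)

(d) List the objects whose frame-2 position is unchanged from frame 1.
the yellow square, the brown circle, the pink star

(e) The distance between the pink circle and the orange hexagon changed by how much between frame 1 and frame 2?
-2.9

Distance in frame 1: 4.1. Distance in frame 2: 1.2.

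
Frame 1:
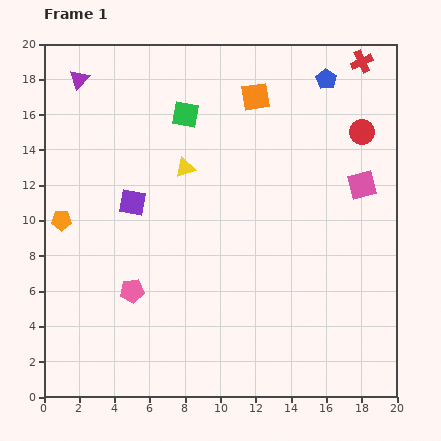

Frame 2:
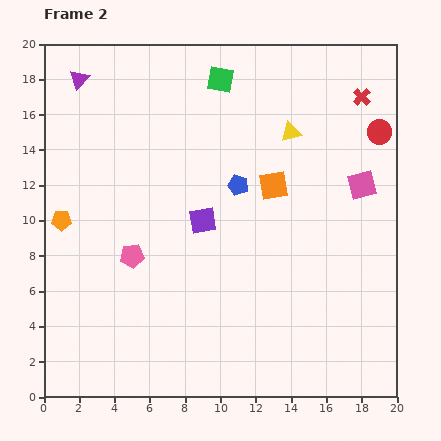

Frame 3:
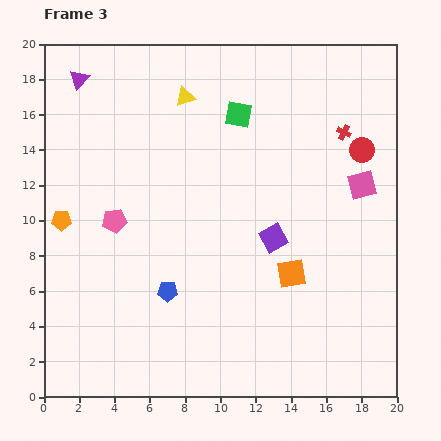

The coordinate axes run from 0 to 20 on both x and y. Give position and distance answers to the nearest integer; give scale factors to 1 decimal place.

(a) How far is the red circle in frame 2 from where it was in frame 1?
1

The red circle moved from (18, 15) to (19, 15), a distance of √(1² + 0²) ≈ 1.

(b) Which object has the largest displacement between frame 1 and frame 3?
the blue pentagon

(moved 15; next 10)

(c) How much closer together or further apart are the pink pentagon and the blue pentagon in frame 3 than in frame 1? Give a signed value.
-11

Distance in frame 1: 16. Distance in frame 3: 5.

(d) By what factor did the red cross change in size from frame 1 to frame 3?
0.7×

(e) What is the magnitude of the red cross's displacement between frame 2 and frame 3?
2

The red cross moved from (18, 17) to (17, 15), a distance of √(1² + 2²) ≈ 2.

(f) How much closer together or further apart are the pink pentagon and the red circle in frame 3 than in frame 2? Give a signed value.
-1

Distance in frame 2: 16. Distance in frame 3: 15.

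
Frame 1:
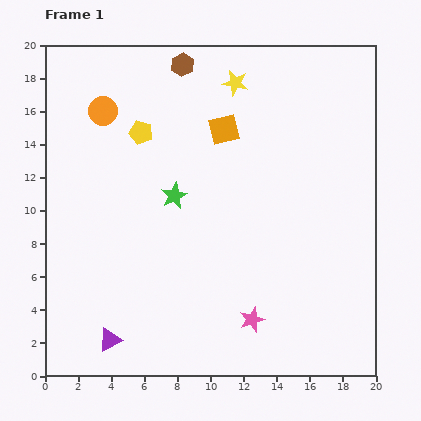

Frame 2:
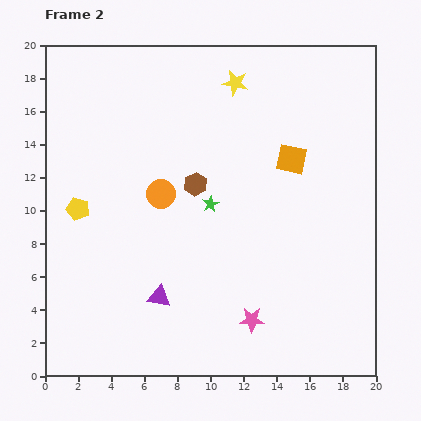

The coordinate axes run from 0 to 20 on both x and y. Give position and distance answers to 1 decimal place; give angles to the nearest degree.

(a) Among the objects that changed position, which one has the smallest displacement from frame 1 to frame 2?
the green star

(moved 2.3)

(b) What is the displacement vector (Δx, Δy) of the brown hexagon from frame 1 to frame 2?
(0.8, -7.2)

The brown hexagon was at (8.3, 18.8) in frame 1 and (9.1, 11.6) in frame 2.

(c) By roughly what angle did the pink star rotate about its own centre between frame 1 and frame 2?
20° clockwise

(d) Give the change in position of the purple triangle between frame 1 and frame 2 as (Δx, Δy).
(3.0, 2.6)

The purple triangle was at (3.9, 2.2) in frame 1 and (6.9, 4.8) in frame 2.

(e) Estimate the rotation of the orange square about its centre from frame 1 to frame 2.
26° clockwise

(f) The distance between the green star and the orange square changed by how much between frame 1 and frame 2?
+0.6

Distance in frame 1: 5.0. Distance in frame 2: 5.6.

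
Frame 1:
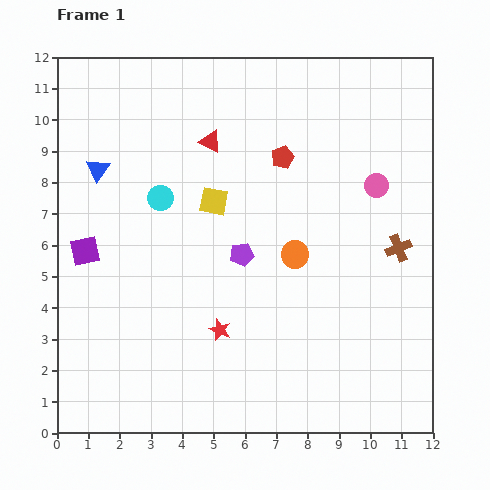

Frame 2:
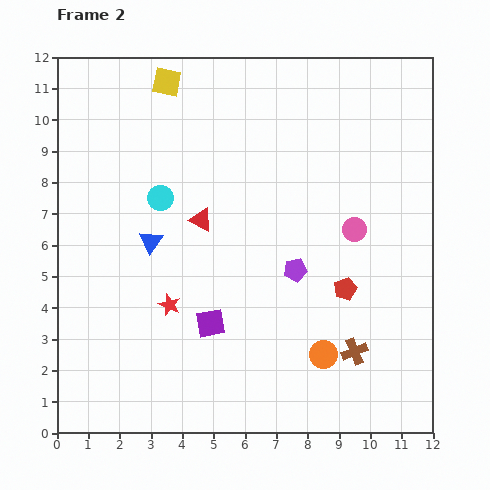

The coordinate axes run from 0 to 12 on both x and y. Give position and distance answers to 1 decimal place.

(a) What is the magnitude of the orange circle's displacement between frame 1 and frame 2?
3.3

The orange circle moved from (7.6, 5.7) to (8.5, 2.5), a distance of √(0.9² + 3.2²) ≈ 3.3.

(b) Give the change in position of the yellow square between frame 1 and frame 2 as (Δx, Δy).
(-1.5, 3.8)

The yellow square was at (5.0, 7.4) in frame 1 and (3.5, 11.2) in frame 2.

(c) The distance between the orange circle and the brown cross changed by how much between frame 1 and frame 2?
-2.3

Distance in frame 1: 3.3. Distance in frame 2: 1.0.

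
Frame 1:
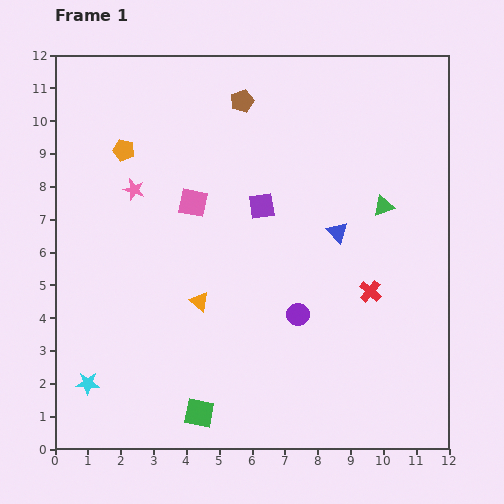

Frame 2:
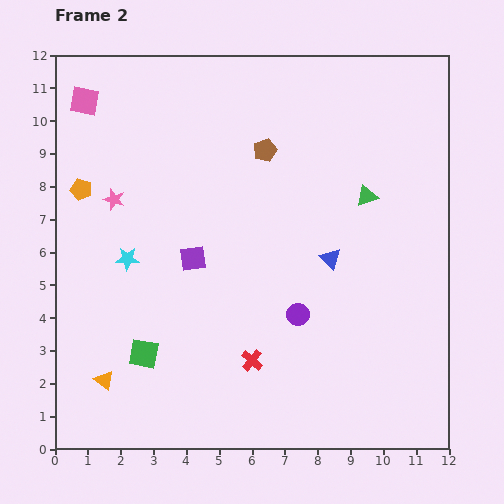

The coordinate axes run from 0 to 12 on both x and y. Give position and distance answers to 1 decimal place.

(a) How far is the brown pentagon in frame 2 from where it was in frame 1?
1.7

The brown pentagon moved from (5.7, 10.6) to (6.4, 9.1), a distance of √(0.7² + 1.5²) ≈ 1.7.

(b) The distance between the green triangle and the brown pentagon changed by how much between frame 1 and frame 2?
-2.0

Distance in frame 1: 5.4. Distance in frame 2: 3.4.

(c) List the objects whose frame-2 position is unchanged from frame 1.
the purple circle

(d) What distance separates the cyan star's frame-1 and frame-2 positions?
4.0

The cyan star moved from (1.0, 2.0) to (2.2, 5.8), a distance of √(1.2² + 3.8²) ≈ 4.0.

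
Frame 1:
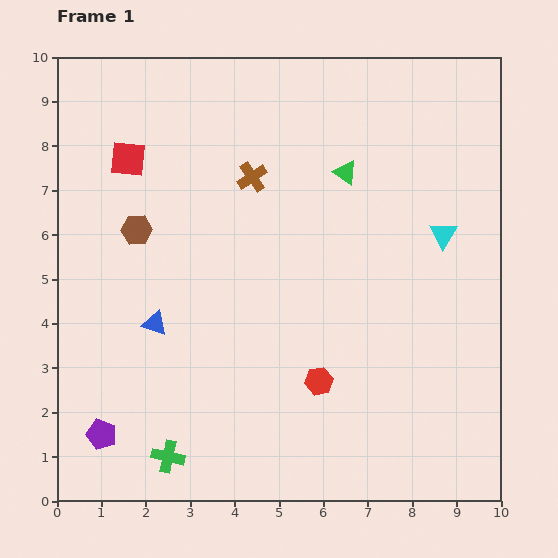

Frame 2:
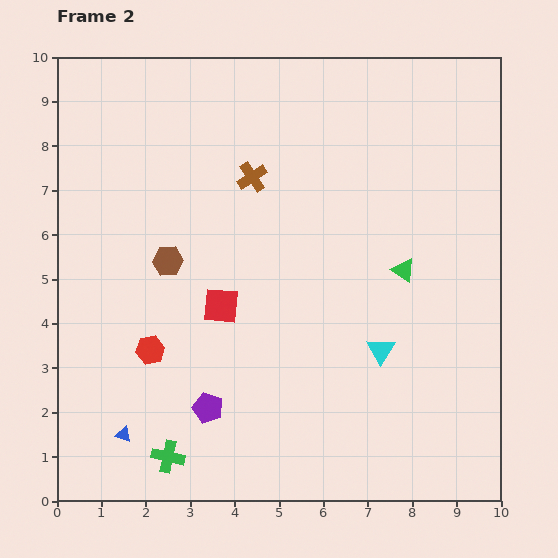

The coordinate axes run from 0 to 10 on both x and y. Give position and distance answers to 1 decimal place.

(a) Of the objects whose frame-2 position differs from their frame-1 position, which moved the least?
the brown hexagon

(moved 1.0)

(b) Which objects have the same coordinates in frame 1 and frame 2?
the green cross, the brown cross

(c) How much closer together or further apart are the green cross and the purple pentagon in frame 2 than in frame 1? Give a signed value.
-0.2

Distance in frame 1: 1.6. Distance in frame 2: 1.4.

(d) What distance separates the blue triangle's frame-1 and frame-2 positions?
2.6

The blue triangle moved from (2.2, 4.0) to (1.5, 1.5), a distance of √(0.7² + 2.5²) ≈ 2.6.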